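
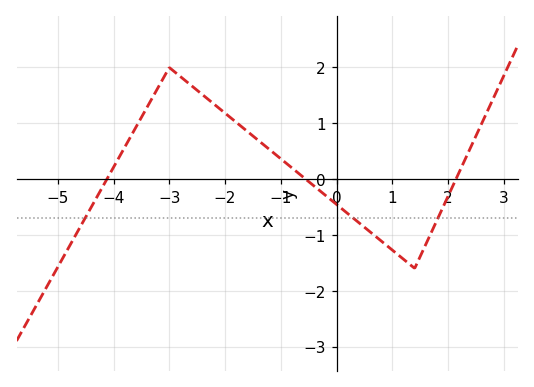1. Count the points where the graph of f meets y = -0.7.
3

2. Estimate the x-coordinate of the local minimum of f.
1.4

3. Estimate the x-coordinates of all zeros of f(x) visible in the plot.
-4.12, -0.556, 2.14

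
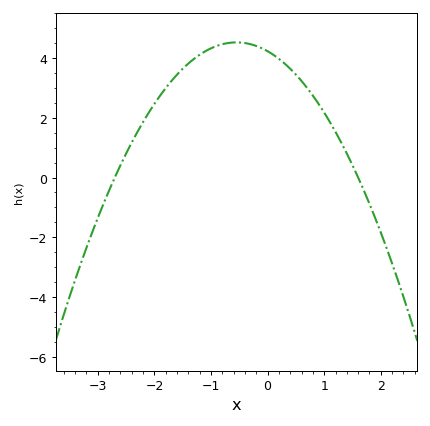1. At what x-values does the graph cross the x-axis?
-2.7, 1.6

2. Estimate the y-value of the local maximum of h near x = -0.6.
4.53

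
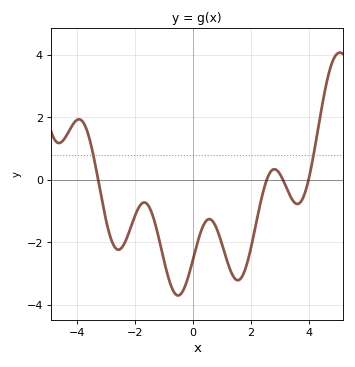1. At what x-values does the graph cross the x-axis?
-3.28, 2.55, 3.11, 3.99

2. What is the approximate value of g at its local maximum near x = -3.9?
1.94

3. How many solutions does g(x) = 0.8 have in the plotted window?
2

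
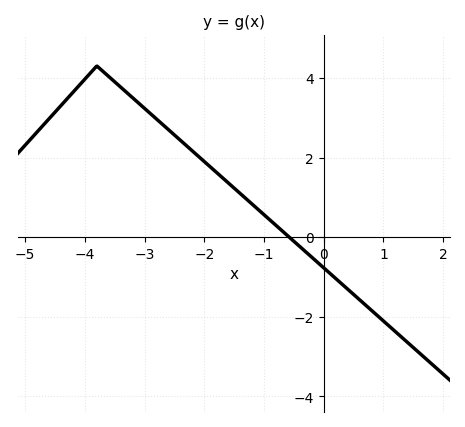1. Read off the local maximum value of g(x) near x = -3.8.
4.3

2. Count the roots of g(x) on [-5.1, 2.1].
1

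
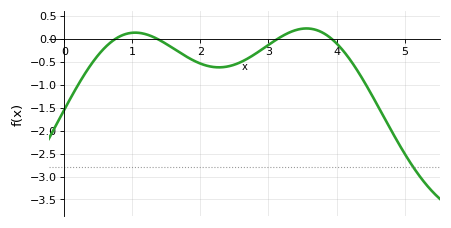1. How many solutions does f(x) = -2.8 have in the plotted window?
1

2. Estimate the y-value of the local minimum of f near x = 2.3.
-0.6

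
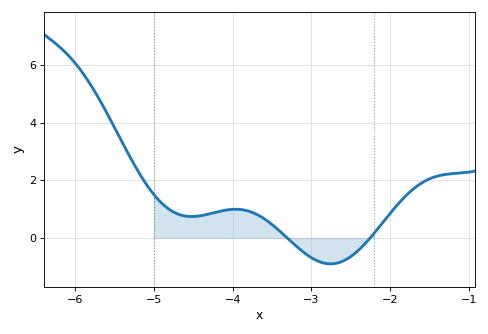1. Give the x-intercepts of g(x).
-3.3, -2.3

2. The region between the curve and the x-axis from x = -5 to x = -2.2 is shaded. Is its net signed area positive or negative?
positive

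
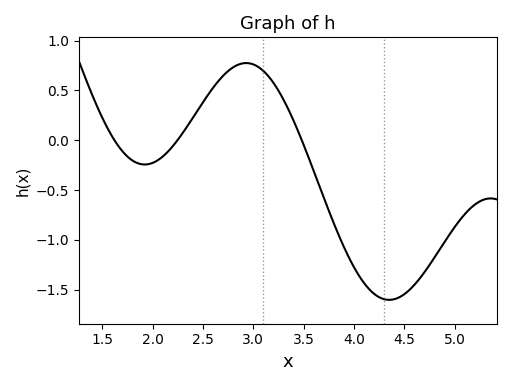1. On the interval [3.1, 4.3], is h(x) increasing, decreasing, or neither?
decreasing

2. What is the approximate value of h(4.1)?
-1.43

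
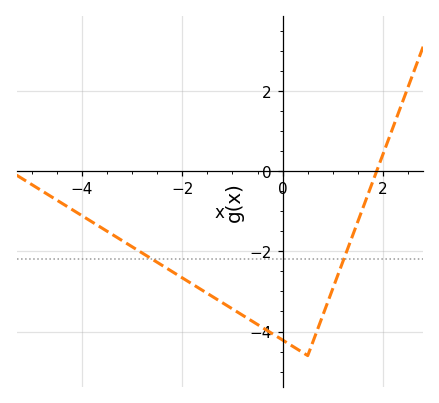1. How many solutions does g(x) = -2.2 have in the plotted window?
2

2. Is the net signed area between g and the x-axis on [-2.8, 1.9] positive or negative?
negative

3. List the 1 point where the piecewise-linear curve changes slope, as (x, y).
(0.5, -4.6)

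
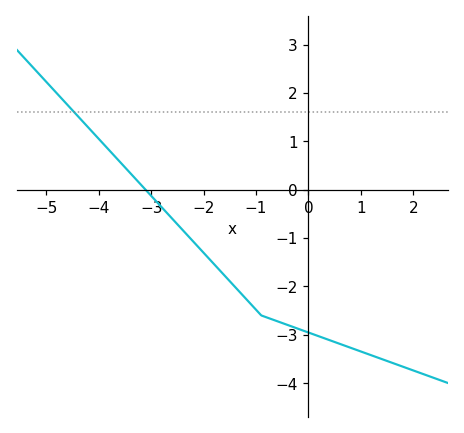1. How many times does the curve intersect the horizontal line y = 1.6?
1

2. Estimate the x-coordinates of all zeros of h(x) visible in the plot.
-3.2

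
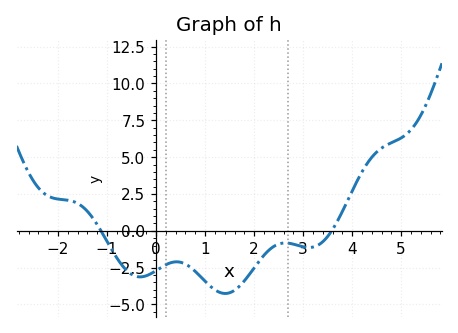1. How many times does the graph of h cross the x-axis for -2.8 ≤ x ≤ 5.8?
2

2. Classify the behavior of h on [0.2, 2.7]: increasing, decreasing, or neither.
neither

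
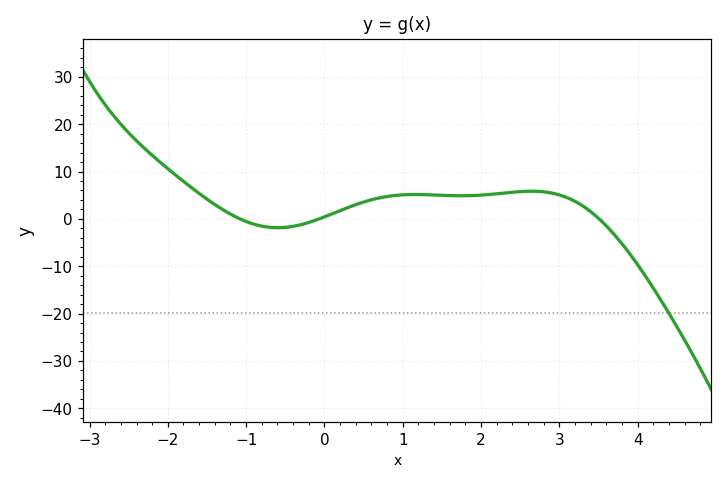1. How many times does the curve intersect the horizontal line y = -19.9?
1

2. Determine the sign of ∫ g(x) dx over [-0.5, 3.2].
positive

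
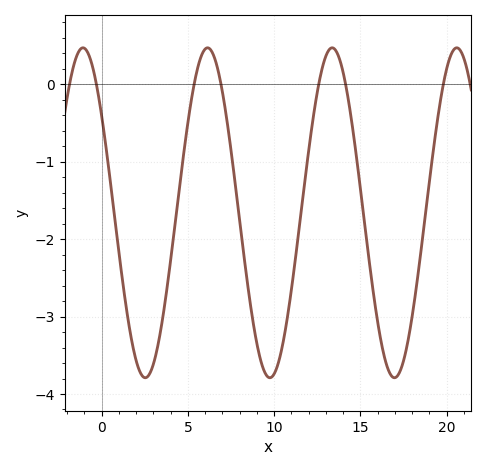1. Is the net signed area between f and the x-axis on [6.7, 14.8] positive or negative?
negative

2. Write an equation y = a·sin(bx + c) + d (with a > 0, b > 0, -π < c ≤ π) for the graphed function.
y = 2.13sin(0.87x + 2.5) - 1.66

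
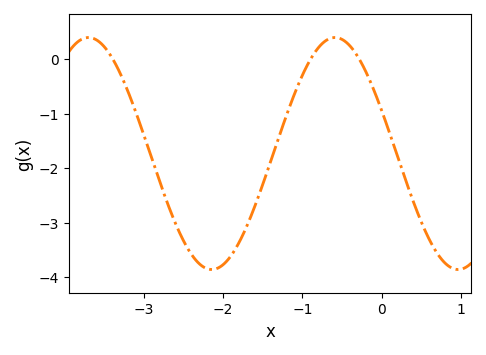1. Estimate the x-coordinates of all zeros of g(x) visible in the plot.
-3.39, -0.897, -0.281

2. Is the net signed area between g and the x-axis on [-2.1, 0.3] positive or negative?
negative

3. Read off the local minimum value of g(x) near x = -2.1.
-3.86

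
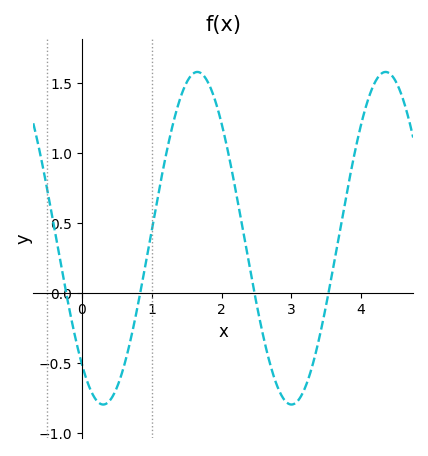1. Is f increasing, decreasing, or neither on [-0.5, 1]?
neither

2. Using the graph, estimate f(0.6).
-0.53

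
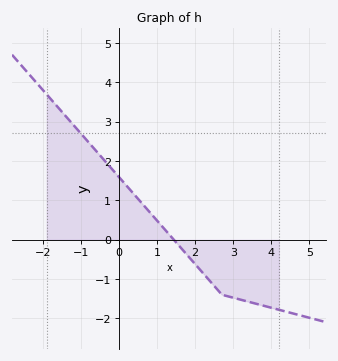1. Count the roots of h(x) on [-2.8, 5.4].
1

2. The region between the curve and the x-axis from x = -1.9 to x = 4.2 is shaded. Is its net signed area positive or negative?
positive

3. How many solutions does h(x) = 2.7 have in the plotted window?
1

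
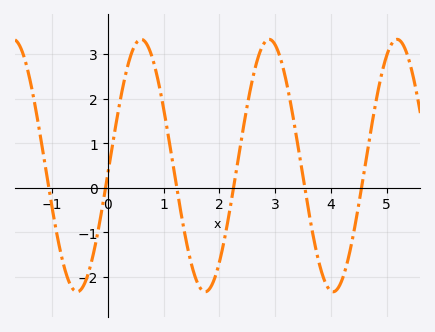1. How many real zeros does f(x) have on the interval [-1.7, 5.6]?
6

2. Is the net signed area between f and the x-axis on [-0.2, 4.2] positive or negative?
positive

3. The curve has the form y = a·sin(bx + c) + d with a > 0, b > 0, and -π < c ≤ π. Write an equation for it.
y = 2.83sin(2.7x - 0.07) + 0.5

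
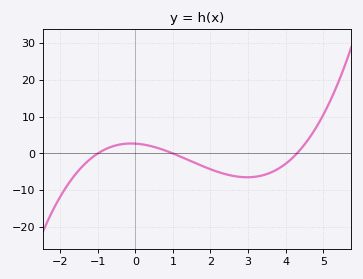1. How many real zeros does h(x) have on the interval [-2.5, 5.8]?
3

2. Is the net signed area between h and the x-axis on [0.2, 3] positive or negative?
negative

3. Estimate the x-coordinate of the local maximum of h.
-0.113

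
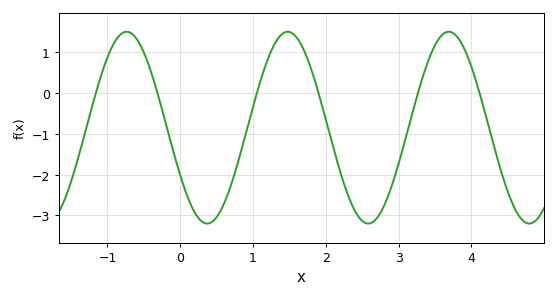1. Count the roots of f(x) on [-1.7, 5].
6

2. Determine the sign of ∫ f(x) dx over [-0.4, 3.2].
negative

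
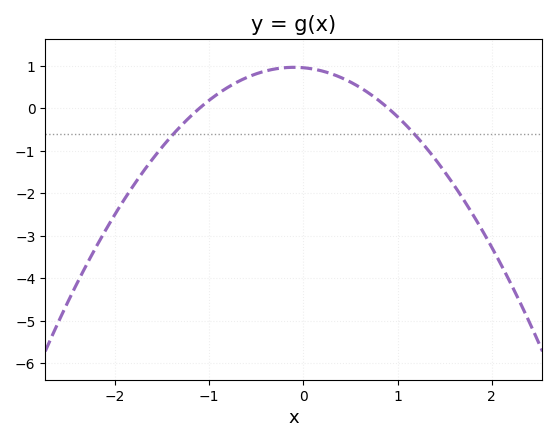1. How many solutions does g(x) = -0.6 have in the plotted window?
2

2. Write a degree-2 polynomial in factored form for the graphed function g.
y = -0.96(x + 1.1)(x - 0.9)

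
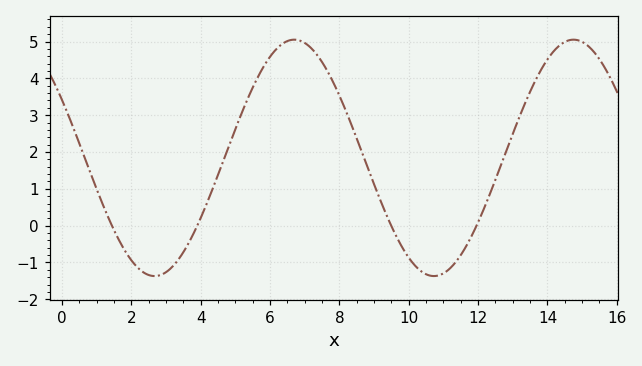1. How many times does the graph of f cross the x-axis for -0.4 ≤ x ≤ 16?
4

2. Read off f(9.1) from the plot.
0.9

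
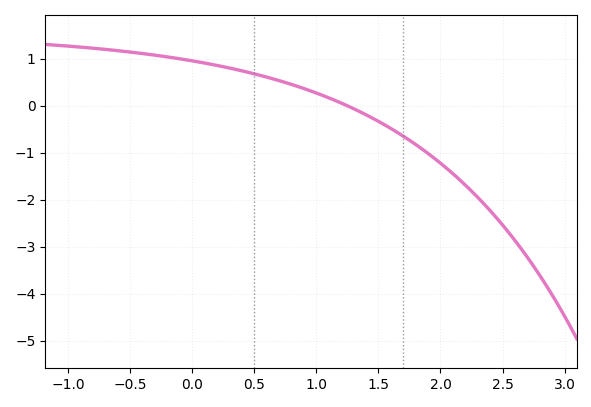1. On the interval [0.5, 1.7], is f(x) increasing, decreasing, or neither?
decreasing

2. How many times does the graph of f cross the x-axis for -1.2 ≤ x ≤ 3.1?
1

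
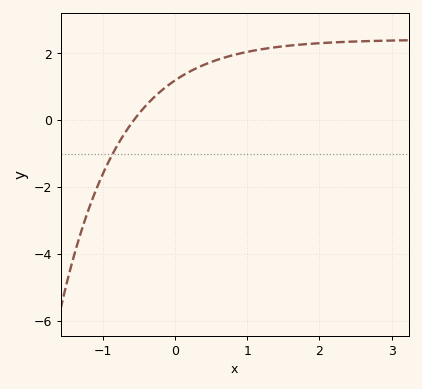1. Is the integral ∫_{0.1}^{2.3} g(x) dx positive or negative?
positive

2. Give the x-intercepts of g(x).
-0.569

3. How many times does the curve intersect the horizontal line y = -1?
1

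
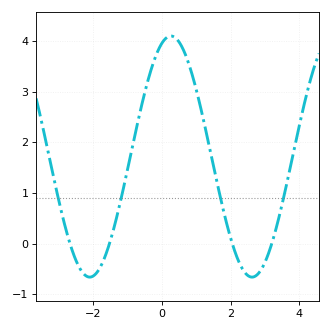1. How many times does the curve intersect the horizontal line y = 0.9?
4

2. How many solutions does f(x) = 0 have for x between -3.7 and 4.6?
4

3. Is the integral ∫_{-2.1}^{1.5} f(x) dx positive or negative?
positive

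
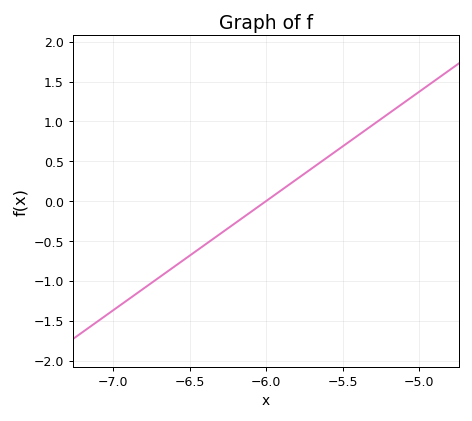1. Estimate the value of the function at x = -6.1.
-0.137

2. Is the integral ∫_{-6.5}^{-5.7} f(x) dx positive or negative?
negative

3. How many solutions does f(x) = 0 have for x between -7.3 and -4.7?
1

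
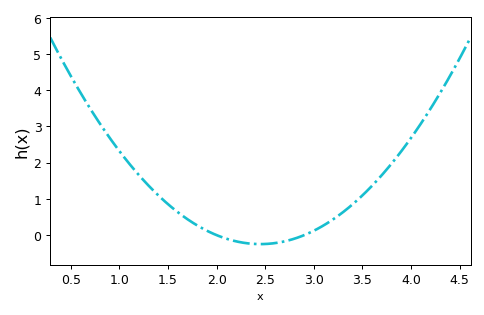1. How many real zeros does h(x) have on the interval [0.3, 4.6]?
2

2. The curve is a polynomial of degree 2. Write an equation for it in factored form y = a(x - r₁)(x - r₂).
y = 1.22(x - 2)(x - 2.9)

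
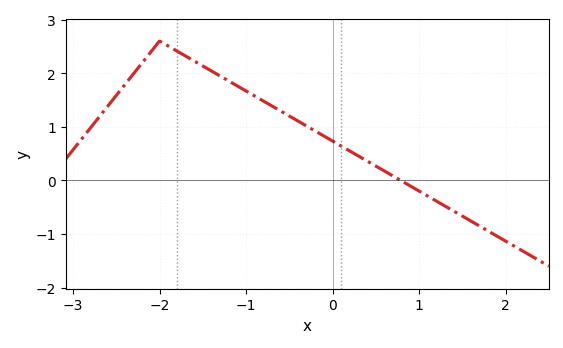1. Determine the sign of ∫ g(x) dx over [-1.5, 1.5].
positive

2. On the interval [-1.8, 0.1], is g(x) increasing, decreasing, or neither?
decreasing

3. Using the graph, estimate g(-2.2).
2.19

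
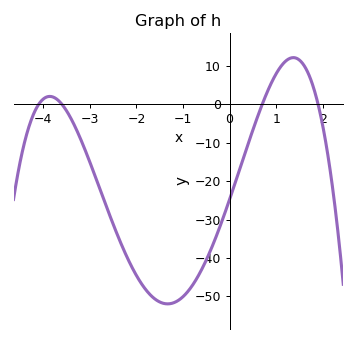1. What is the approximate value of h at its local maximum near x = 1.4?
12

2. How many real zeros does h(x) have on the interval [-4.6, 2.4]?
4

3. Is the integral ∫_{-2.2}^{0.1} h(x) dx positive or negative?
negative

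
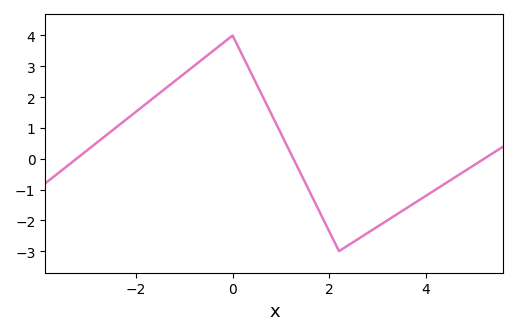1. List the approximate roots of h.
-3.23, 1.26, 5.2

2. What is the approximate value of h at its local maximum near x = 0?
4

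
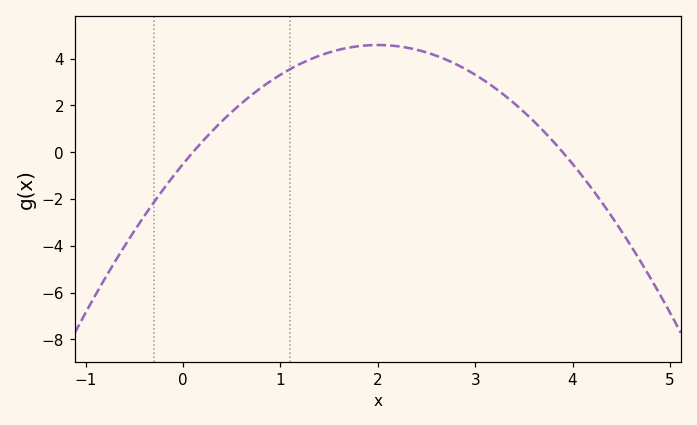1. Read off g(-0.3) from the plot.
-2.2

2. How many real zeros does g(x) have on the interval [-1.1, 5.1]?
2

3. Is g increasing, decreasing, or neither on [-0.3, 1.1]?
increasing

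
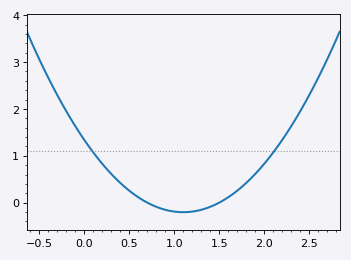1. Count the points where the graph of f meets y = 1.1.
2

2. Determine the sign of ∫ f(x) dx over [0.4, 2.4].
positive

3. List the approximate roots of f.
0.7, 1.5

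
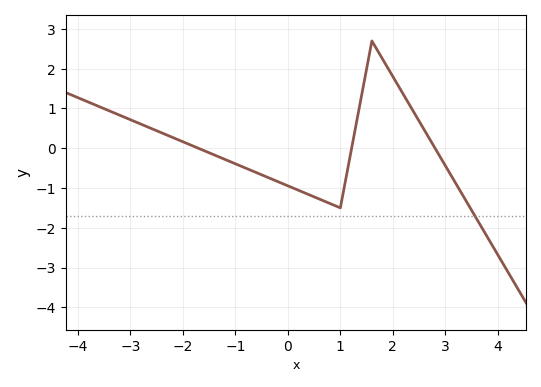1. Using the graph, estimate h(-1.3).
-0.2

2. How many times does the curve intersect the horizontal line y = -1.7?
1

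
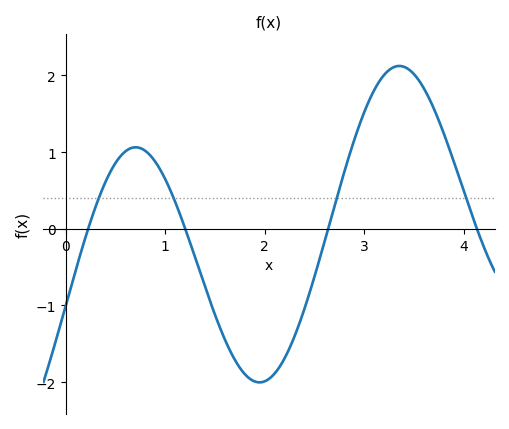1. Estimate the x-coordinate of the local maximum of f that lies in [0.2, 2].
0.704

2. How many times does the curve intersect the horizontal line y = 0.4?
4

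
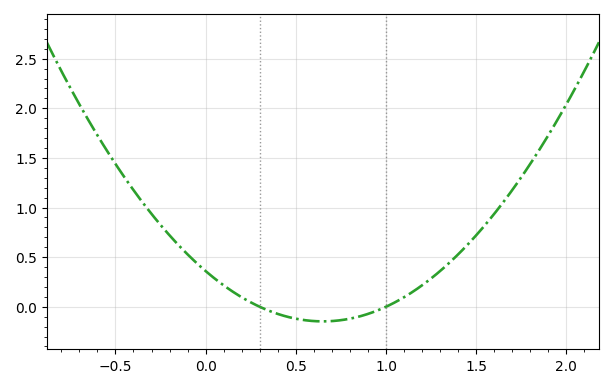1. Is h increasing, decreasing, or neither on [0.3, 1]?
neither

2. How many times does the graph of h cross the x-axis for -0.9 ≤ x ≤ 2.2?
2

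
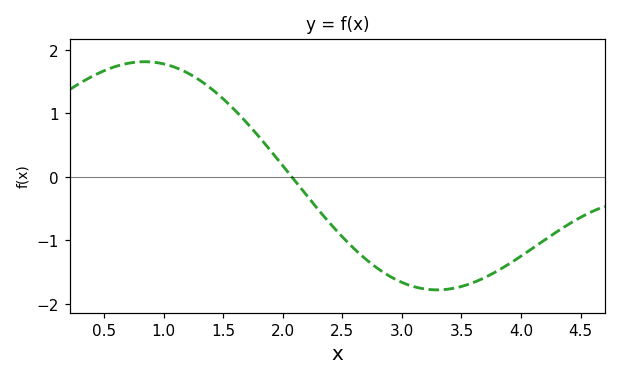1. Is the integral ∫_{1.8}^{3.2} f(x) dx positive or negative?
negative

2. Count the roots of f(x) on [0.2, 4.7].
1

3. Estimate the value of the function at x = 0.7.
1.8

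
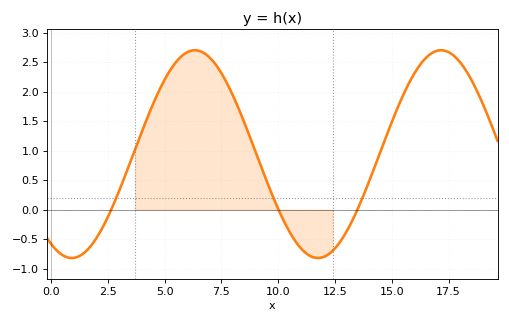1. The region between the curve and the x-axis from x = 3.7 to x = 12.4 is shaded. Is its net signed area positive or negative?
positive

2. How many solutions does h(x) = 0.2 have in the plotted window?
3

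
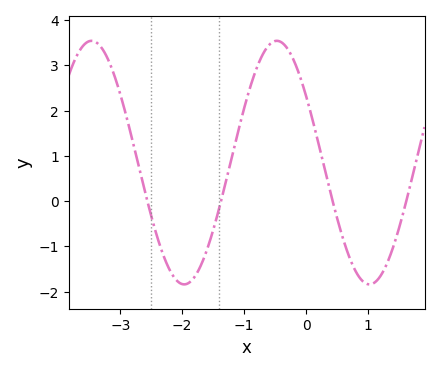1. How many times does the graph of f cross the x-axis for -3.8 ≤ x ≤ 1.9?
4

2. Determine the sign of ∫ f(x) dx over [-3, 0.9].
positive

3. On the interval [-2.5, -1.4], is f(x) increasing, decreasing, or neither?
neither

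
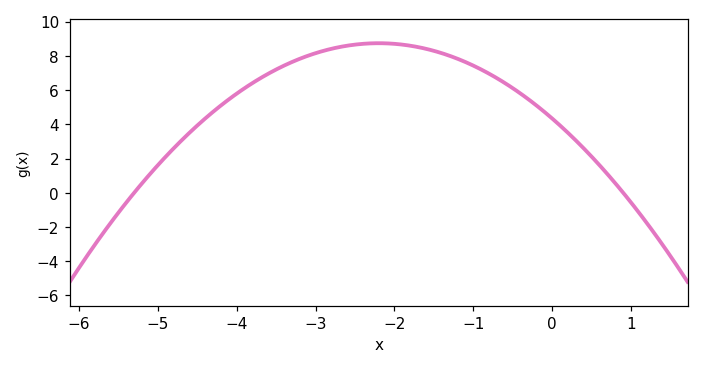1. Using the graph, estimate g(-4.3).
4.8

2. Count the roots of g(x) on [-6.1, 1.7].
2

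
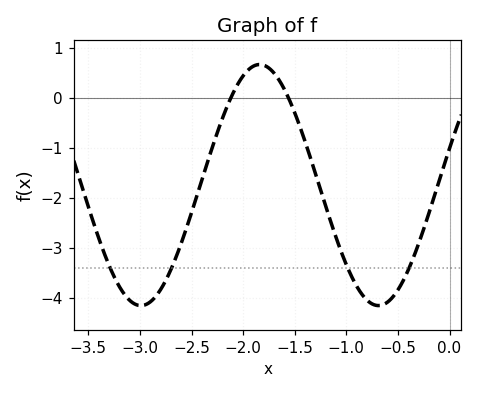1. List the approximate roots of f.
-2.12, -1.56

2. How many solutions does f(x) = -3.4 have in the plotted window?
4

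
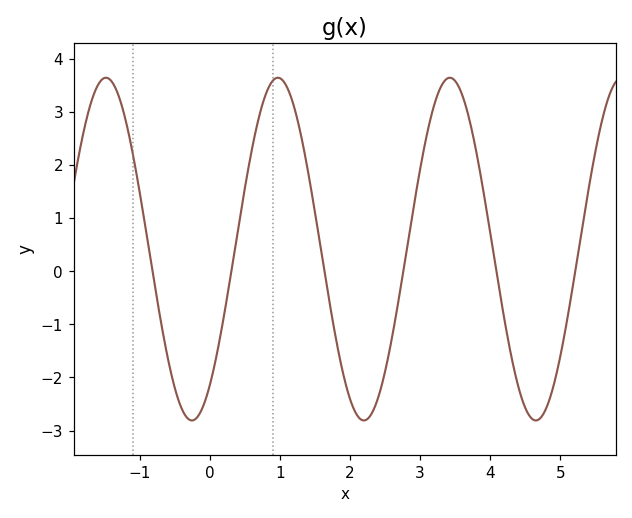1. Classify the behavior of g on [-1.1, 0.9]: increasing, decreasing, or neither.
neither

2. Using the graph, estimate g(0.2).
-0.8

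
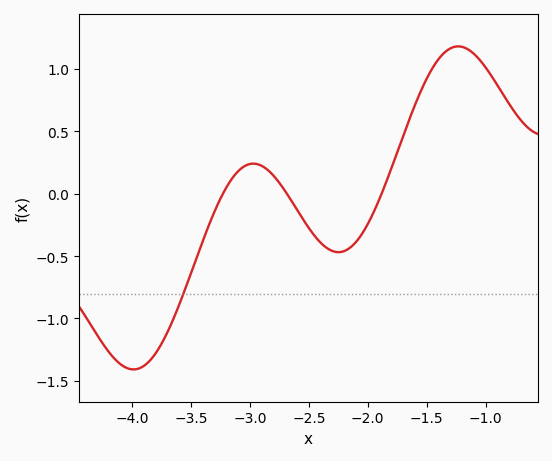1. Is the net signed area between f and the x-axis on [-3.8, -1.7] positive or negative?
negative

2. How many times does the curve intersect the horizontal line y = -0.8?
1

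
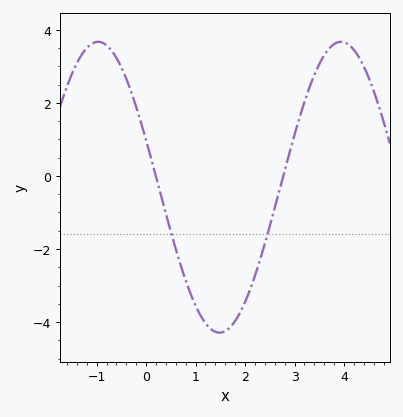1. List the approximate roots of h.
0.196, 2.77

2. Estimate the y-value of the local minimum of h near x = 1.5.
-4.29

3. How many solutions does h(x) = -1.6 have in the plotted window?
2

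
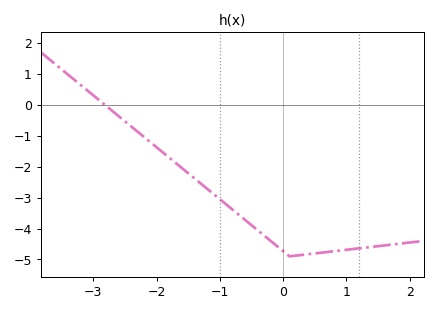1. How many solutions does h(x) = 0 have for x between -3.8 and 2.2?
1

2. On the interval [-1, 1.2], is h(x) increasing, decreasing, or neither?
neither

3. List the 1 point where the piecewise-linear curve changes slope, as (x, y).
(0.1, -4.9)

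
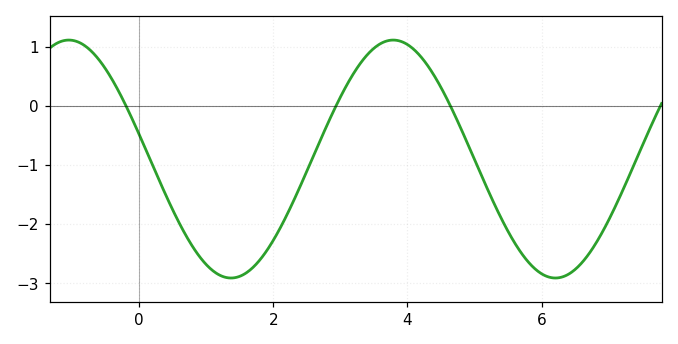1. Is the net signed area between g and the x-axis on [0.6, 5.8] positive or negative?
negative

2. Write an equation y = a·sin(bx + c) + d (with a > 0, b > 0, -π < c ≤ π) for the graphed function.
y = 2.01sin(1.3x + 2.93) - 0.9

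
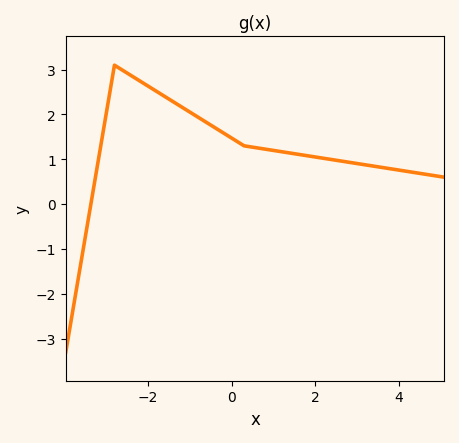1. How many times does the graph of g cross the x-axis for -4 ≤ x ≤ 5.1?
1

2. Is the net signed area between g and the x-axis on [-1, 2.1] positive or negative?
positive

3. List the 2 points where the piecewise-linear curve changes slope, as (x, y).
(-2.8, 3.1); (0.3, 1.3)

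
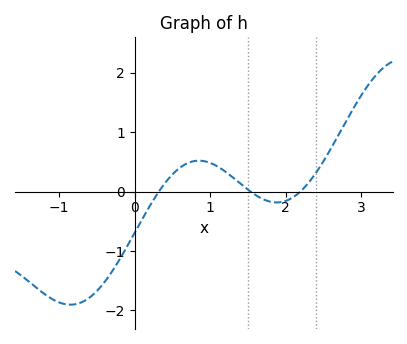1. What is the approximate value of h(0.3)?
-0.039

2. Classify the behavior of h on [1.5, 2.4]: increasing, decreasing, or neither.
neither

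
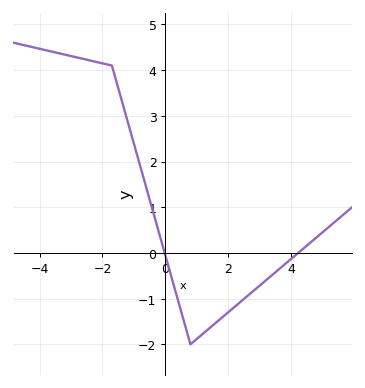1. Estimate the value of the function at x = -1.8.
4.1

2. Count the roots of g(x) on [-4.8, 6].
2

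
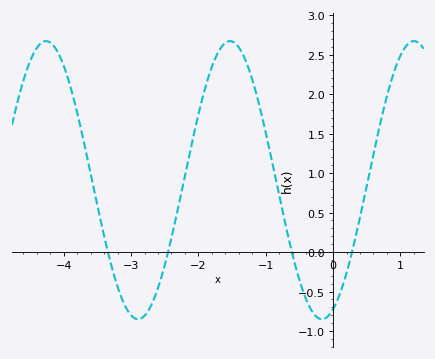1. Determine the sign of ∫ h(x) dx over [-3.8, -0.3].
positive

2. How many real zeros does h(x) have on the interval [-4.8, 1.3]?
4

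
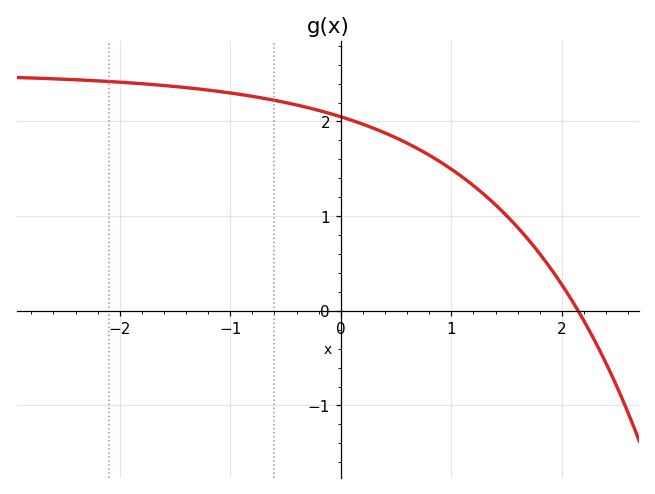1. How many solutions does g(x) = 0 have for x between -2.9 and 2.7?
1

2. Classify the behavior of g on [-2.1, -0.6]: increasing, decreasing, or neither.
decreasing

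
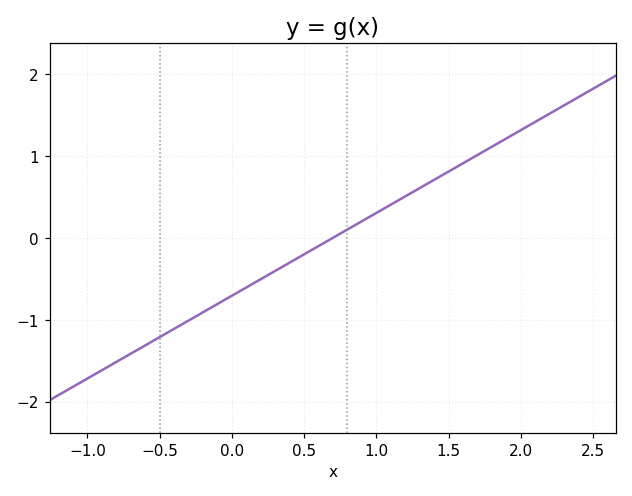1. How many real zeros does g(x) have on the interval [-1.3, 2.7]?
1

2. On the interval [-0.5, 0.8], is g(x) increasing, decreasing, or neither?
increasing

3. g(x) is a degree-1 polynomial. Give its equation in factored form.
y = 1.01(x - 0.7)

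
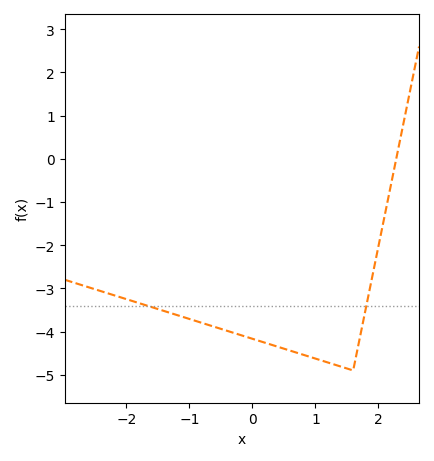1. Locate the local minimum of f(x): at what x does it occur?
1.6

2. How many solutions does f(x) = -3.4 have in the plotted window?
2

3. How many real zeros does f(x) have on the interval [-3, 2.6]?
1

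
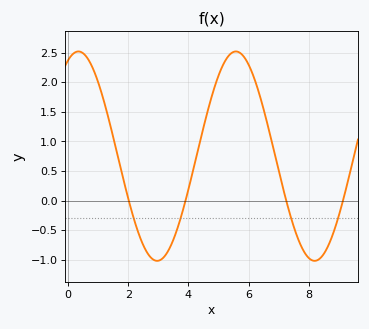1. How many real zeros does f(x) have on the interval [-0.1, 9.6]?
4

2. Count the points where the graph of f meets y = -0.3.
4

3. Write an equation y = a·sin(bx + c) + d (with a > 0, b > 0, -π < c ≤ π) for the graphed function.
y = 1.77sin(1.2x + 1.2) + 0.75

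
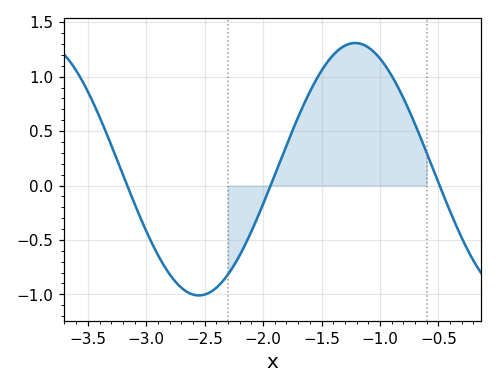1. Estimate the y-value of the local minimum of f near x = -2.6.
-1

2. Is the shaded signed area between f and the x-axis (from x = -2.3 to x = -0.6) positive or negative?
positive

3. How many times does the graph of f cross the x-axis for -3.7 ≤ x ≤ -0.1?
3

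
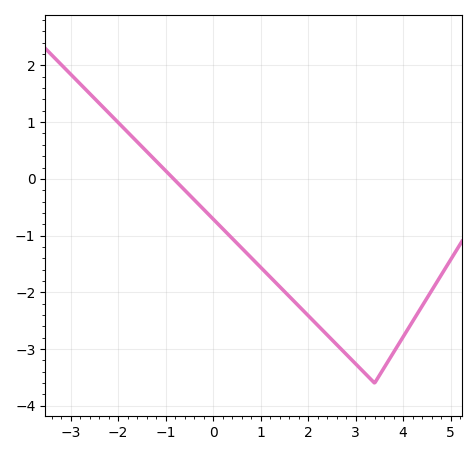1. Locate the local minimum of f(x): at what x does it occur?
3.4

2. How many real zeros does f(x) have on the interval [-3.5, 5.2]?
1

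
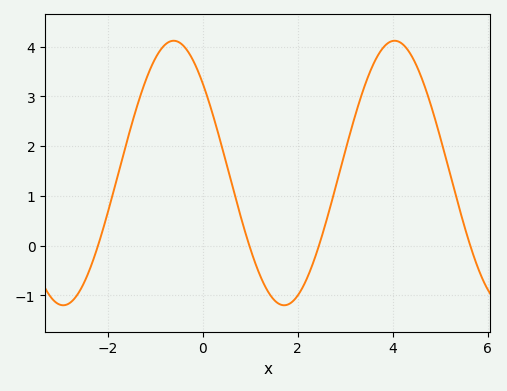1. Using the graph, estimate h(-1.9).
1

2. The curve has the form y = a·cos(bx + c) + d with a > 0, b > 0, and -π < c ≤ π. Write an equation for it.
y = 2.66cos(1.4x + 0.83) + 1.46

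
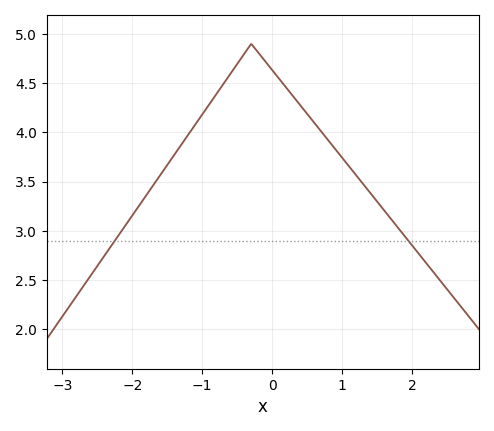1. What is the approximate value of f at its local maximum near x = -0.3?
4.9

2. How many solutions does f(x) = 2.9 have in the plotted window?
2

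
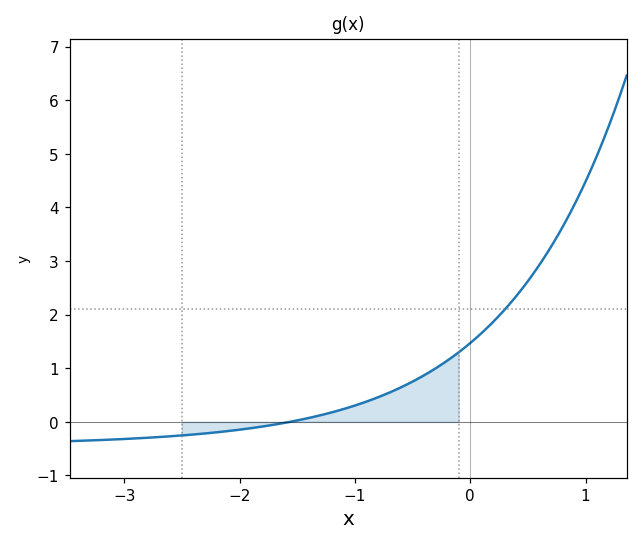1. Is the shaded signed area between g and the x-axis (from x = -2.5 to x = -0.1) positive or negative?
positive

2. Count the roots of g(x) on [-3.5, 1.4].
1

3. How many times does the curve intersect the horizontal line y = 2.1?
1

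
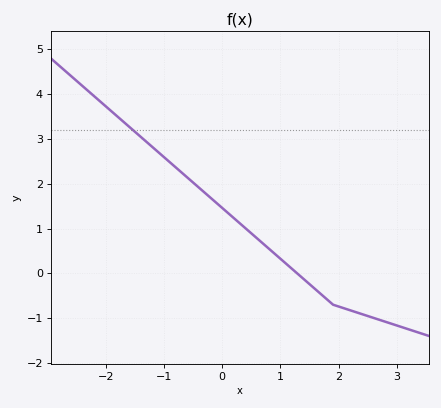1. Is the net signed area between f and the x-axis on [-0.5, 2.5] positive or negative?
positive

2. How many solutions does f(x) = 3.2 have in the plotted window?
1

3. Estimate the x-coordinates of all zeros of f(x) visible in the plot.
1.3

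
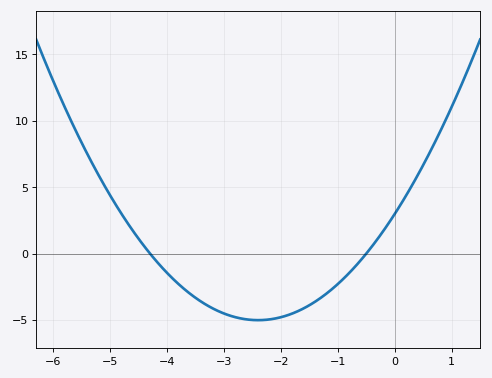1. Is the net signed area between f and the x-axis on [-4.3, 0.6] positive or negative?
negative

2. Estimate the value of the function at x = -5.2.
6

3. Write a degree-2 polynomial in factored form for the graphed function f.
y = 1.39(x + 4.3)(x + 0.5)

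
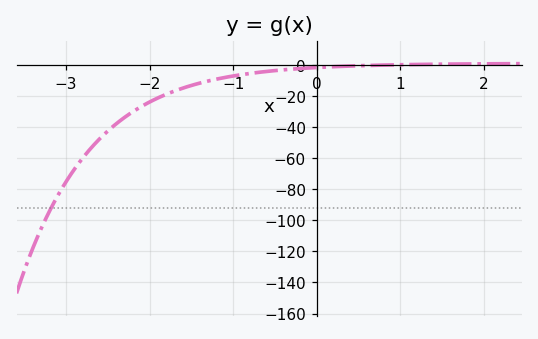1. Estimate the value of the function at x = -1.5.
-12.9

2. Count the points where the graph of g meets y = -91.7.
1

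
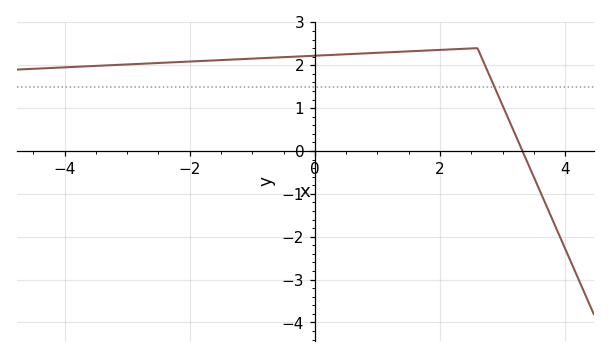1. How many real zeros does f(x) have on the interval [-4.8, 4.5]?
1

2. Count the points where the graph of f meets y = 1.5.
1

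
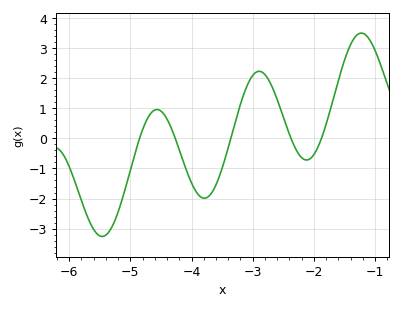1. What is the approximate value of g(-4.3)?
0.2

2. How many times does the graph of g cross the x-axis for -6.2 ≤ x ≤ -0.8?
5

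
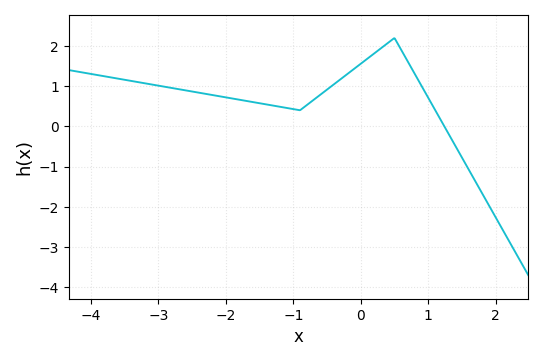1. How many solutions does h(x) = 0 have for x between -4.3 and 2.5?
1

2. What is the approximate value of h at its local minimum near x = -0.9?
0.401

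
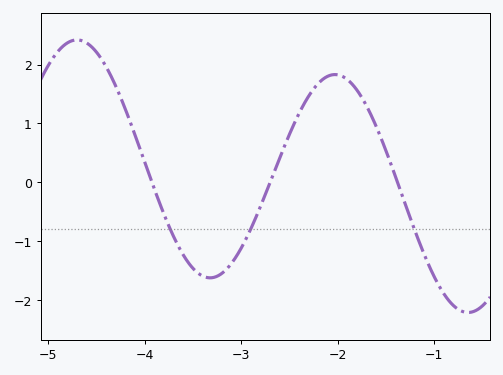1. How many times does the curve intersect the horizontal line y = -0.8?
3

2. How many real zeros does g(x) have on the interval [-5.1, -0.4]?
3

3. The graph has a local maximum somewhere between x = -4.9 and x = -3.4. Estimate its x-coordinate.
-4.7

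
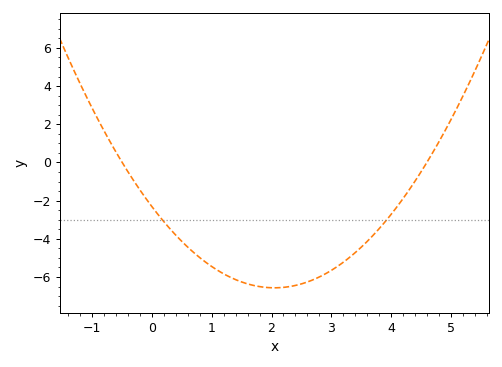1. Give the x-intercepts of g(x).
-0.5, 4.6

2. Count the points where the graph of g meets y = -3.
2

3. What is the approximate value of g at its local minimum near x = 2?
-6.6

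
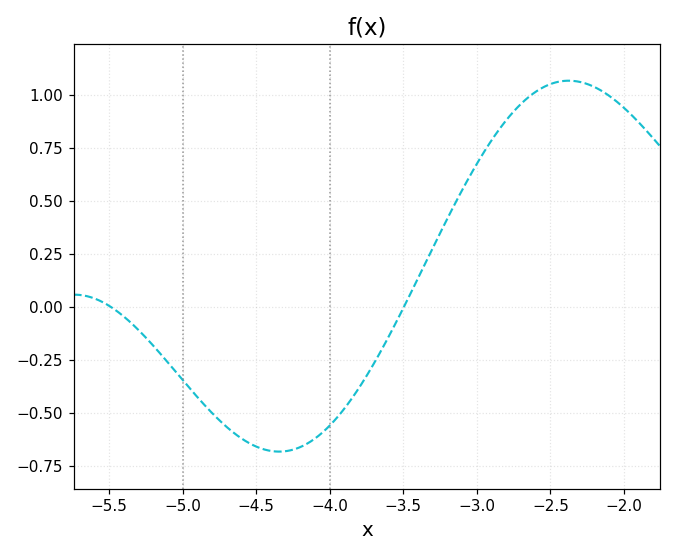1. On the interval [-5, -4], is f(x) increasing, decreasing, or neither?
neither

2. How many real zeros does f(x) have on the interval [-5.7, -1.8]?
2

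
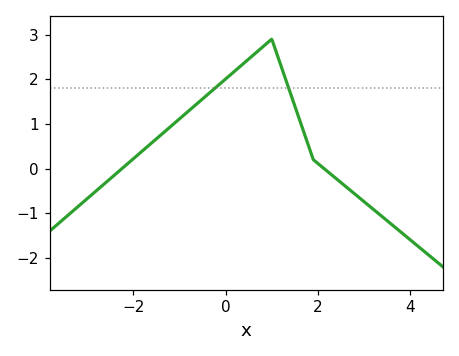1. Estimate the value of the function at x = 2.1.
0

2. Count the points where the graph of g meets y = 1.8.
2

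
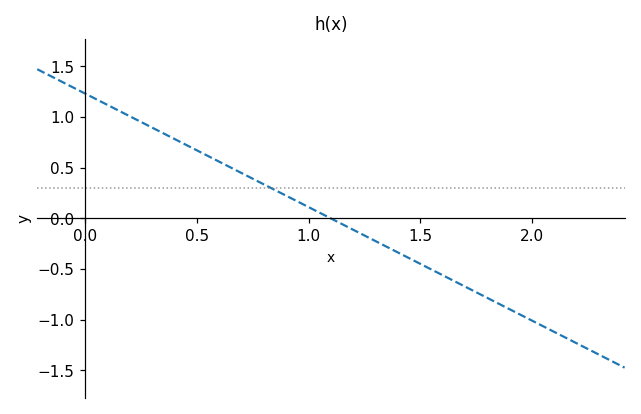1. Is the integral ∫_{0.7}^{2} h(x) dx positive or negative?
negative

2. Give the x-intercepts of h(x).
1.1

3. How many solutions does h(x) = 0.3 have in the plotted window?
1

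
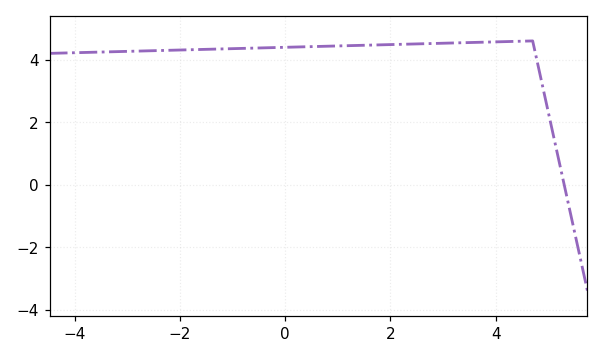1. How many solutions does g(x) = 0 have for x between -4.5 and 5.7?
1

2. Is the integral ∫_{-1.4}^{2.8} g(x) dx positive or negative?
positive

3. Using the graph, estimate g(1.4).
4.46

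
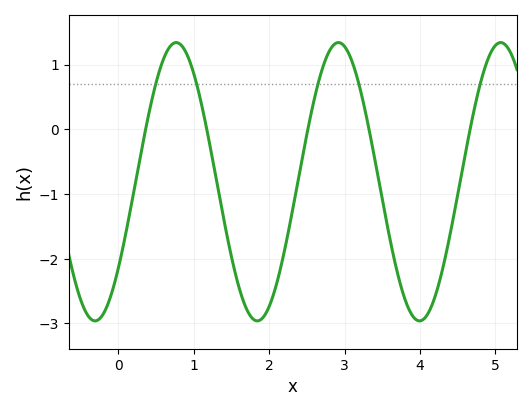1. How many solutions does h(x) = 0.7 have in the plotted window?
5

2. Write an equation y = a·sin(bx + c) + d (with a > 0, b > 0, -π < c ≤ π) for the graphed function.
y = 2.15sin(2.92x - 0.67) - 0.81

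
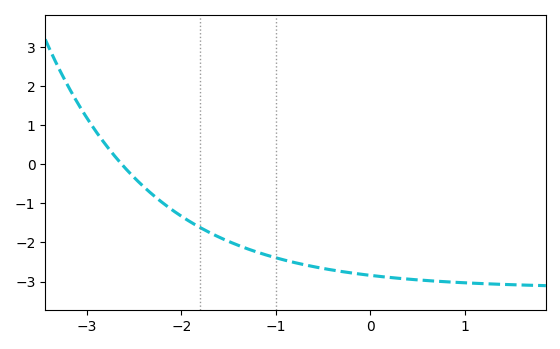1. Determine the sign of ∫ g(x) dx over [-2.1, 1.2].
negative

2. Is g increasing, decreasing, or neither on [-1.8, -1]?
decreasing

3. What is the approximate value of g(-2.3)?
-0.785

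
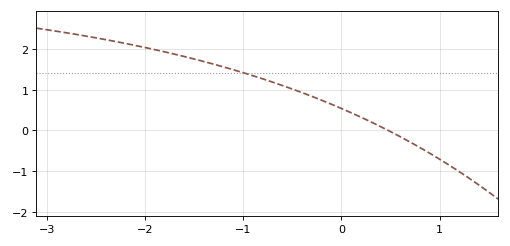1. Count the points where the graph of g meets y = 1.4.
1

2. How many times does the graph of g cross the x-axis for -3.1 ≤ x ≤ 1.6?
1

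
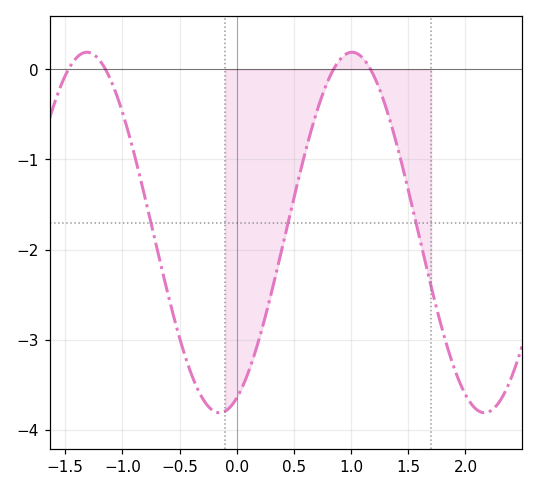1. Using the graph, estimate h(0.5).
-1.4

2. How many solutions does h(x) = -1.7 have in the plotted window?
3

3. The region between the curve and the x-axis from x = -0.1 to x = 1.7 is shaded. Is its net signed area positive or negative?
negative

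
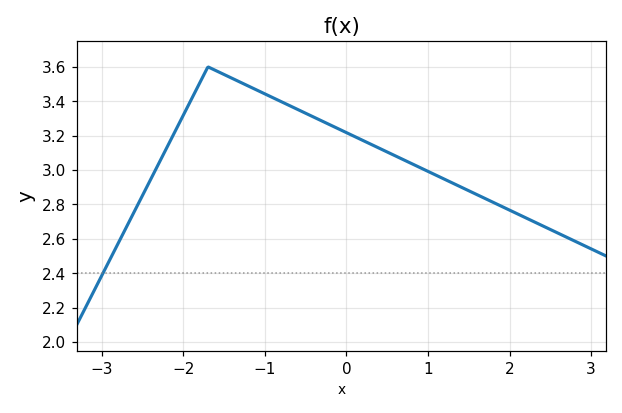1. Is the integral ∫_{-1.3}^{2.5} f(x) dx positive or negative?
positive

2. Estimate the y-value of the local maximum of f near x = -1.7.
3.6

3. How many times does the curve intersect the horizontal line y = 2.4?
1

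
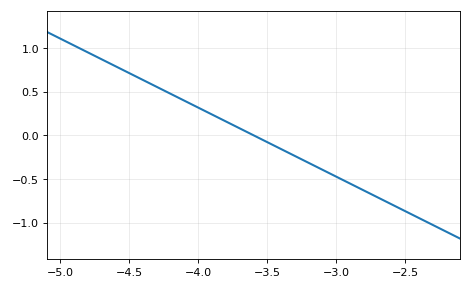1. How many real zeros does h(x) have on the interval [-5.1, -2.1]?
1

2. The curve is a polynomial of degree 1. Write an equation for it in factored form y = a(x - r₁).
y = -0.79(x + 3.6)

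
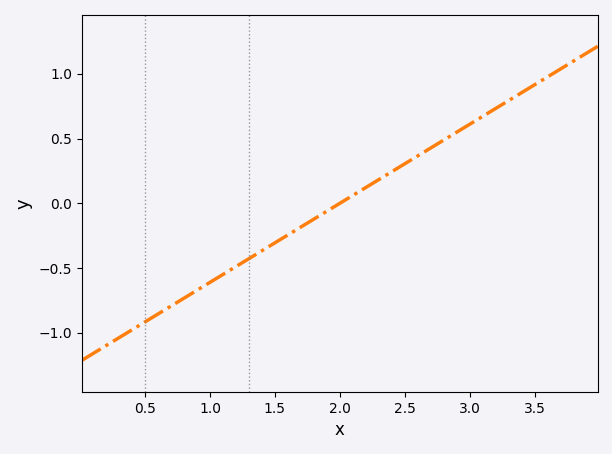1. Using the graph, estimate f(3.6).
1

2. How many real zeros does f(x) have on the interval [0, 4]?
1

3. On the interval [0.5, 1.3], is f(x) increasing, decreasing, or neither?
increasing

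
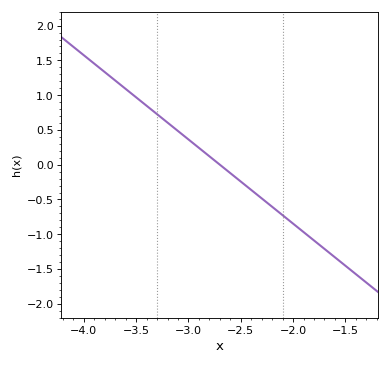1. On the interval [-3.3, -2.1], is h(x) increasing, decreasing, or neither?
decreasing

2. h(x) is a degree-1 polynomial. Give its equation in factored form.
y = -1.21(x + 2.7)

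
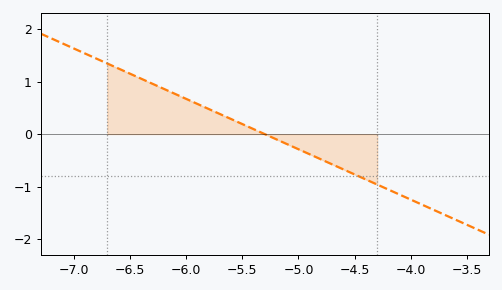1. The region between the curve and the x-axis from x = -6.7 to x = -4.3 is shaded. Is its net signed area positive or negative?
positive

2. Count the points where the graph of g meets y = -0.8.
1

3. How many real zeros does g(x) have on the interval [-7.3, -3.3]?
1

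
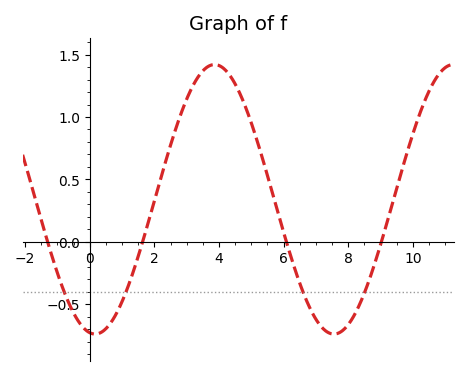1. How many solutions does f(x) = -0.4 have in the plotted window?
4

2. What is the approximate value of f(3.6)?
1.4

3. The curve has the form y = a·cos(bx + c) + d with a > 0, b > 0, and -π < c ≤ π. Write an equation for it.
y = 1.08cos(0.85x + 3) + 0.34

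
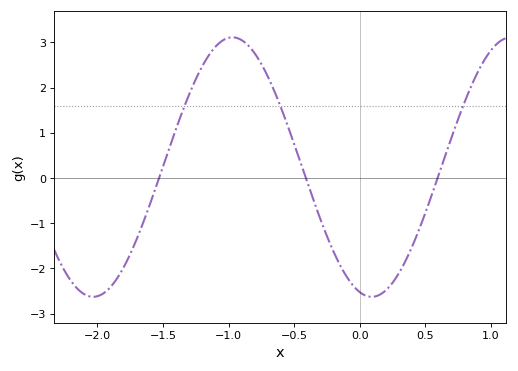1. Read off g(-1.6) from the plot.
-0.588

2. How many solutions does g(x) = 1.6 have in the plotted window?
3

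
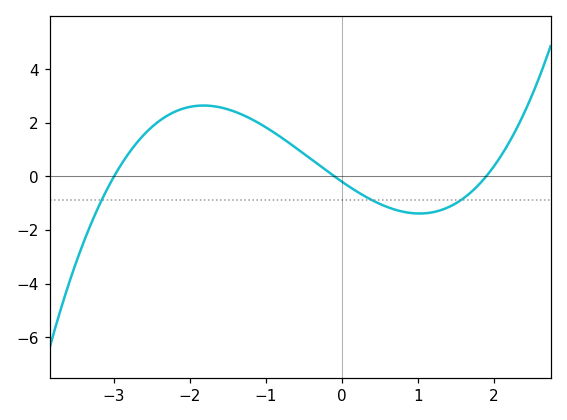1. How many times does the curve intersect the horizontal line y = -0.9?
3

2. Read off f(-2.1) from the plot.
2.6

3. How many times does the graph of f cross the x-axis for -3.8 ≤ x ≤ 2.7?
3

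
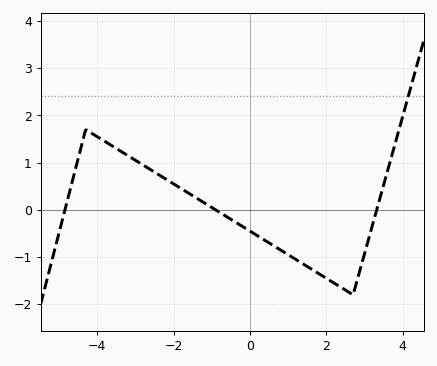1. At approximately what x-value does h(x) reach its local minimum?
2.6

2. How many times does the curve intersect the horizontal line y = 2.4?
1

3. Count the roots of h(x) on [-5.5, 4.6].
3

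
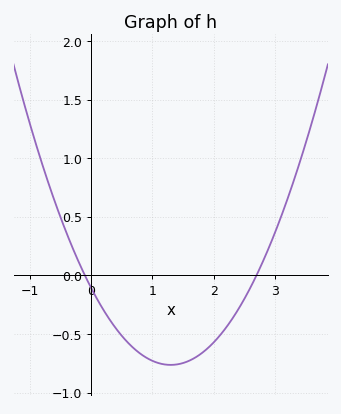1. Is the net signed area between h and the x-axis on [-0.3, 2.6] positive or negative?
negative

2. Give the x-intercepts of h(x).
-0.1, 2.7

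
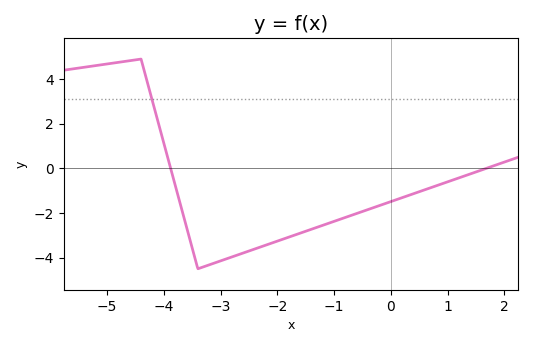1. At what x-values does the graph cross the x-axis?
-3.8, 1.6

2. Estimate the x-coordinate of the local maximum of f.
-4.4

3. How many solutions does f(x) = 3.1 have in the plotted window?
1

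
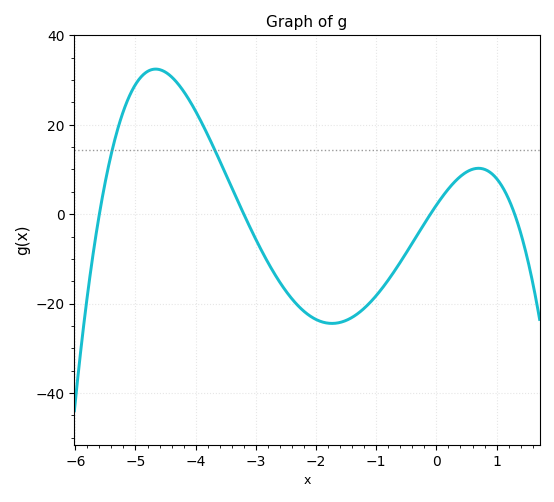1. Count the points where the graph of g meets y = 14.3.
2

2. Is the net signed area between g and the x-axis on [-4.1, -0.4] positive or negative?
negative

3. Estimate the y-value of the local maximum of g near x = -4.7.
32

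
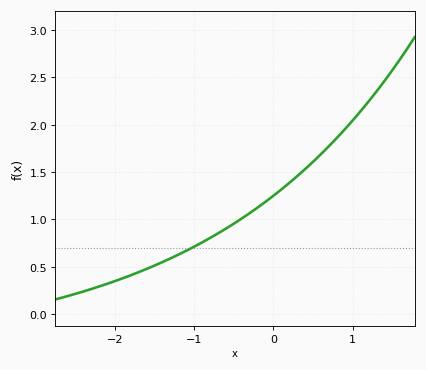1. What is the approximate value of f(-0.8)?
0.8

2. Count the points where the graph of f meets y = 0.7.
1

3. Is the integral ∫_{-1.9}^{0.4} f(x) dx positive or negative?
positive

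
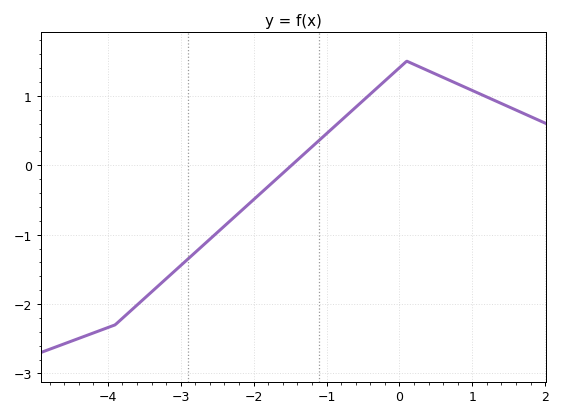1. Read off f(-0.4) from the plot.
1.02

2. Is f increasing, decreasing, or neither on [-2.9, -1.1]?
increasing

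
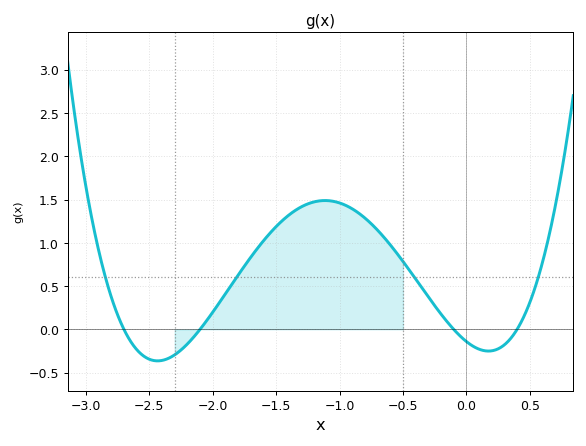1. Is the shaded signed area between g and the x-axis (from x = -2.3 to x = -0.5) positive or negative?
positive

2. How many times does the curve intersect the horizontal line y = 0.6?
4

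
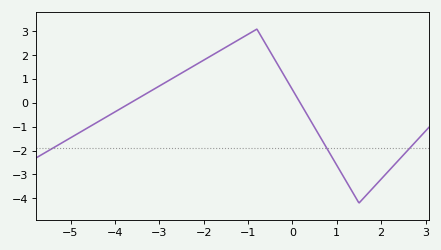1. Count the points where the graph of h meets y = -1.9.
3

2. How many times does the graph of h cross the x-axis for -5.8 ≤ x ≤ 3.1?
2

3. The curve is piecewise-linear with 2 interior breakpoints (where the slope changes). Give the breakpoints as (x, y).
(-0.8, 3.1); (1.5, -4.2)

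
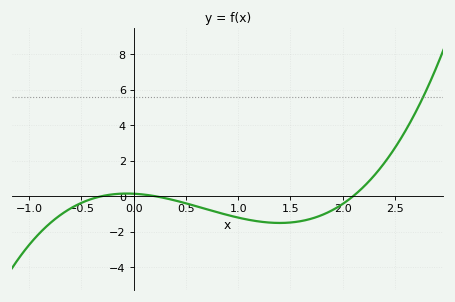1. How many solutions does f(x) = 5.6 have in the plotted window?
1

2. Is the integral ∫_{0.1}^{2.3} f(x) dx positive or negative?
negative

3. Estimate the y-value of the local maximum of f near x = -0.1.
0.143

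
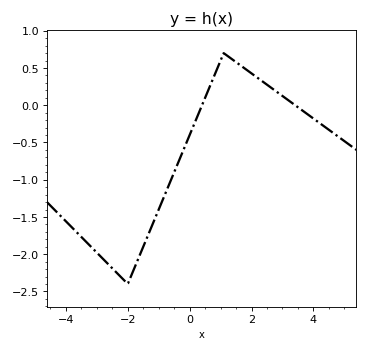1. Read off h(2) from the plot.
0.45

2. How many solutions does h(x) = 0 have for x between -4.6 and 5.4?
2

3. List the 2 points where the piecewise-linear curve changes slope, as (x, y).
(-2, -2.4); (1.1, 0.7)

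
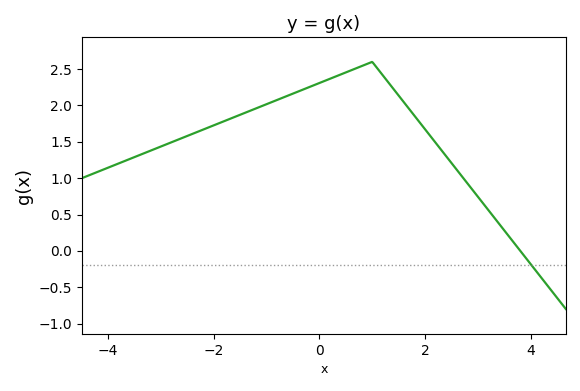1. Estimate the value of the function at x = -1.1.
2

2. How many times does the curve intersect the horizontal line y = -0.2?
1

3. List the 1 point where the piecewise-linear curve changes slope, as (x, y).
(1, 2.6)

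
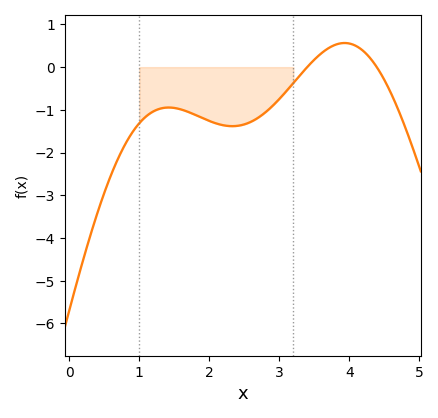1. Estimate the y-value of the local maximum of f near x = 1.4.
-0.945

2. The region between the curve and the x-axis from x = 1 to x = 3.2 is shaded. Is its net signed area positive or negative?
negative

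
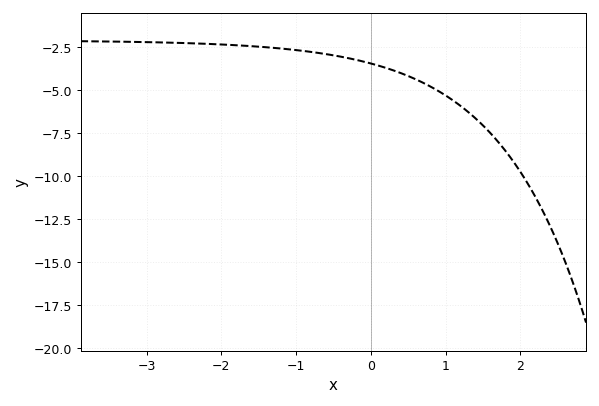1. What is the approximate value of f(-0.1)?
-3.34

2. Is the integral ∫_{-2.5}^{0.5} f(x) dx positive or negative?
negative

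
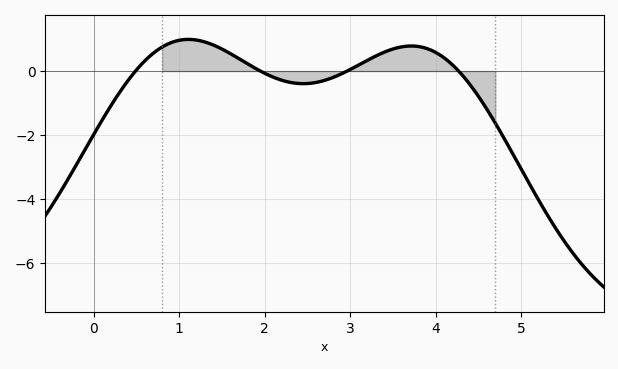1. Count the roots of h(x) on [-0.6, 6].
4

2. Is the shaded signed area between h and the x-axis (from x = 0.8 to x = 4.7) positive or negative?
positive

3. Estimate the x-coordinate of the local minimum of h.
2.45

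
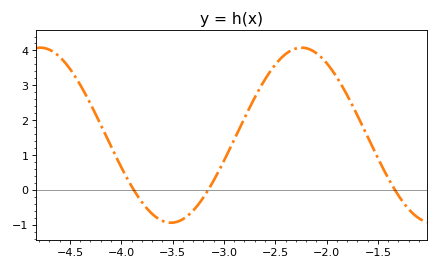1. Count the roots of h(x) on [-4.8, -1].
3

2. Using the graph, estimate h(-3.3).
-0.6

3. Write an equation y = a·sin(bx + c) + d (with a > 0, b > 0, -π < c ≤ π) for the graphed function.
y = 2.51sin(2.5x + 0.83) + 1.57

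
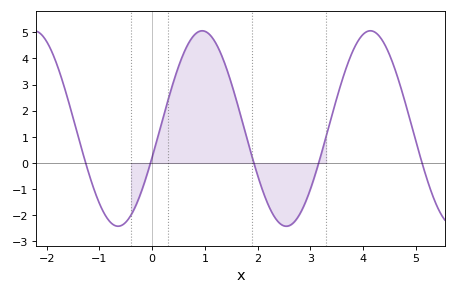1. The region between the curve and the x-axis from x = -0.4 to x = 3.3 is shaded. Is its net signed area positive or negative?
positive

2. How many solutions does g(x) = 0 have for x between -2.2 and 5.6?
5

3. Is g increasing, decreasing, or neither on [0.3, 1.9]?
neither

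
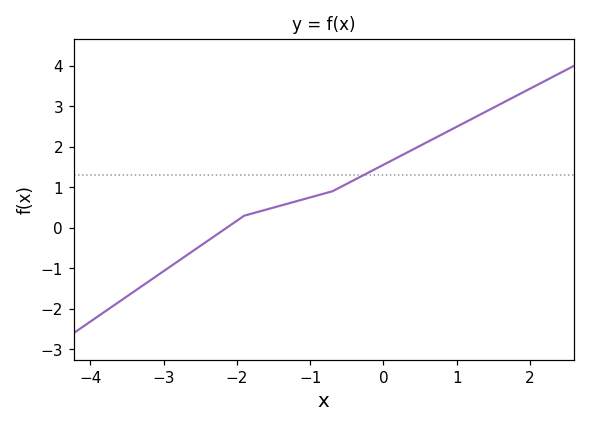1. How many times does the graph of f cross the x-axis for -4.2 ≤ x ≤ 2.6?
1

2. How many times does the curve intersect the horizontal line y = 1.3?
1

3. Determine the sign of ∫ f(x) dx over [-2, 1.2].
positive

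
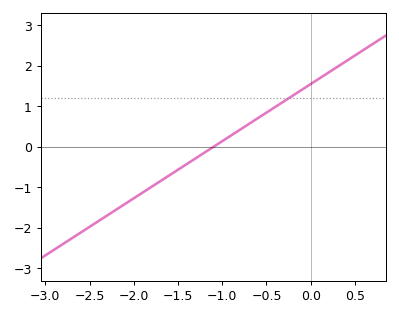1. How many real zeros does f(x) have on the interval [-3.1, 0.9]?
1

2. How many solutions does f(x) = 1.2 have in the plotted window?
1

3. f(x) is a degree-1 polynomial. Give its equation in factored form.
y = 1.41(x + 1.1)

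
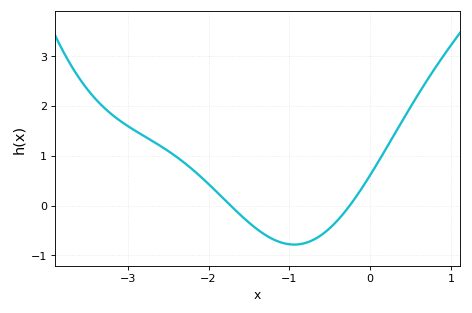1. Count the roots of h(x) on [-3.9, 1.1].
2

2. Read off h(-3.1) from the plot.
1.71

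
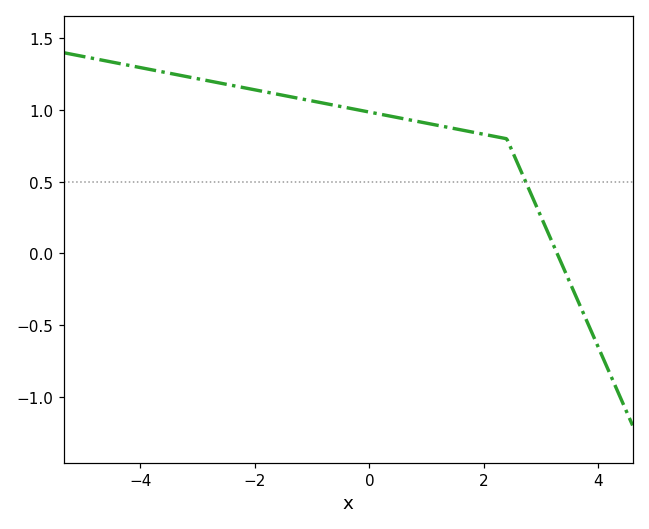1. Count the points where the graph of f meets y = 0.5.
1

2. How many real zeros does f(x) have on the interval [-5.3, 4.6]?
1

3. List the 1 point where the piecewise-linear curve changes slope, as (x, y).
(2.4, 0.8)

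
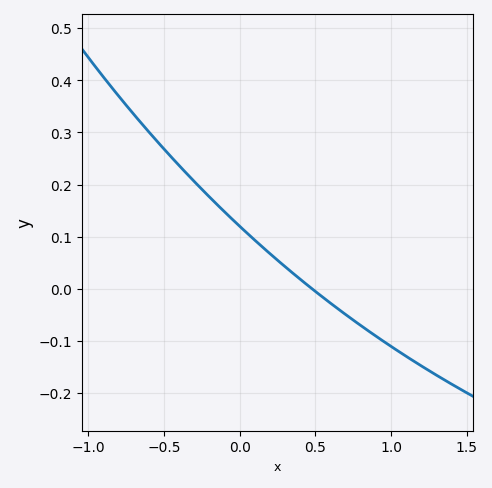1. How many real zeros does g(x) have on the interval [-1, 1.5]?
1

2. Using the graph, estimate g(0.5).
-0.005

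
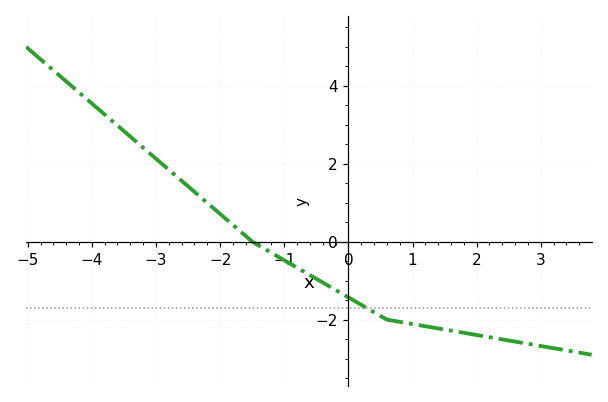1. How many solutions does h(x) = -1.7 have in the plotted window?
1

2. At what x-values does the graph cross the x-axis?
-1.4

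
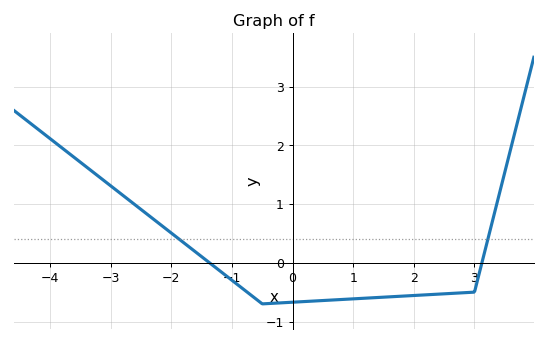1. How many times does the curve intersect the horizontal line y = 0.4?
2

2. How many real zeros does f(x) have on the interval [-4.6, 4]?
2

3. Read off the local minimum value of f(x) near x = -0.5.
-0.7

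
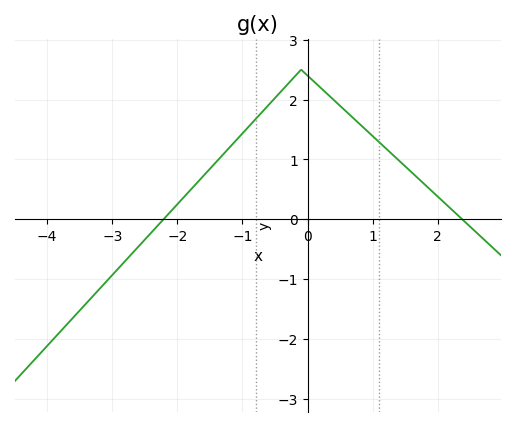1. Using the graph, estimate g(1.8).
0.6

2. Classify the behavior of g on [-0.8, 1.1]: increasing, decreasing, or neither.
neither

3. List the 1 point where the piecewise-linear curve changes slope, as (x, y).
(-0.1, 2.5)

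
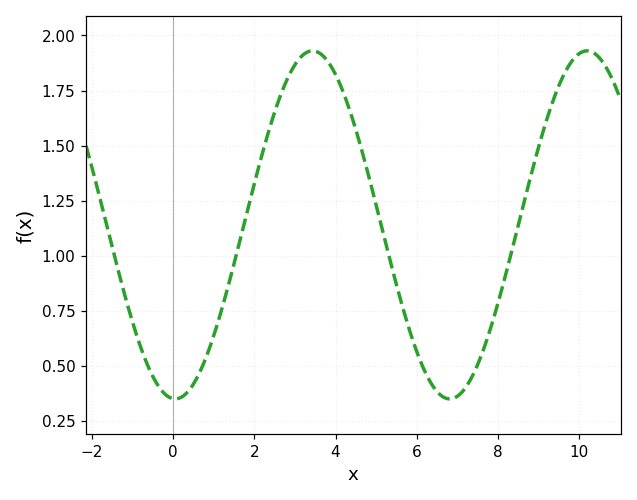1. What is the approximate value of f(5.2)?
1.08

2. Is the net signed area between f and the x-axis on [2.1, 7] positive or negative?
positive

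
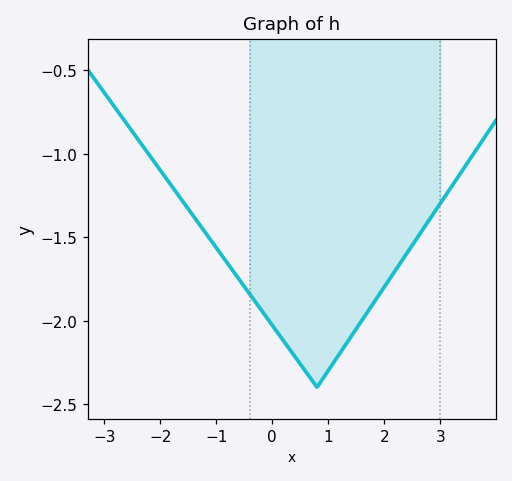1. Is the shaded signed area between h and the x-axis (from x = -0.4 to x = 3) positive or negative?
negative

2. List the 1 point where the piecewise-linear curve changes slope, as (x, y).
(0.8, -2.4)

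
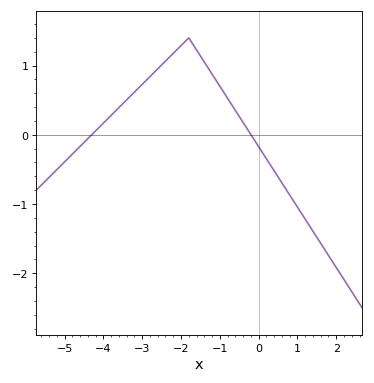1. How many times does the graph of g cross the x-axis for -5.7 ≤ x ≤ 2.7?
2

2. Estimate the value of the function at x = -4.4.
-0.1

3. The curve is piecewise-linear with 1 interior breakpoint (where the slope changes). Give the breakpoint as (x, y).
(-1.8, 1.4)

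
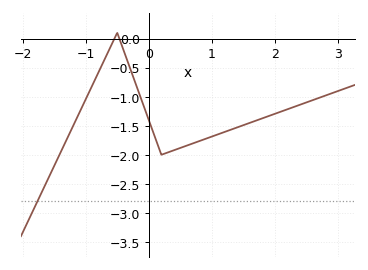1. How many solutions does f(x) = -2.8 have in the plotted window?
1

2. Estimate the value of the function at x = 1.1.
-1.65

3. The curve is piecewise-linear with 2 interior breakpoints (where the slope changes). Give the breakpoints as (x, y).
(-0.5, 0.1); (0.2, -2)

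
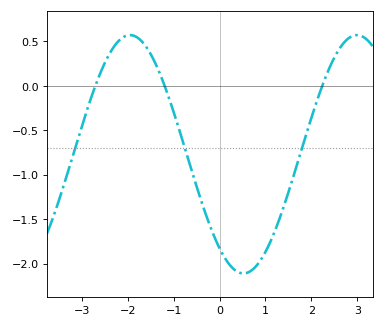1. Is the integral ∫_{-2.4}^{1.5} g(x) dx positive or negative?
negative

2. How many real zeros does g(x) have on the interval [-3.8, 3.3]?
3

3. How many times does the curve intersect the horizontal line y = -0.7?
3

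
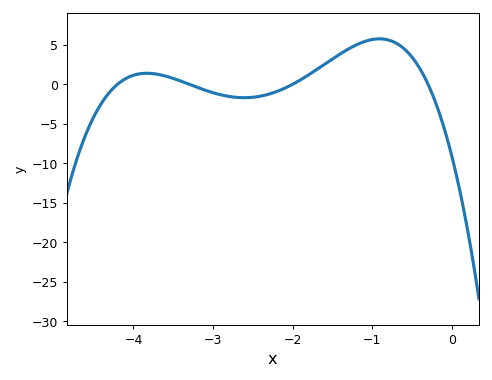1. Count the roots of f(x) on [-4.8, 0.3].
4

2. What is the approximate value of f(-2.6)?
-1.5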